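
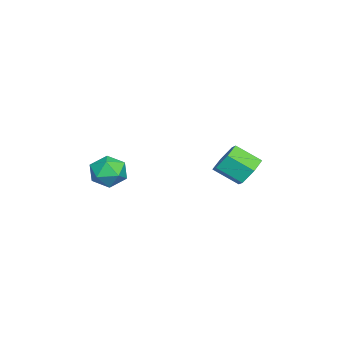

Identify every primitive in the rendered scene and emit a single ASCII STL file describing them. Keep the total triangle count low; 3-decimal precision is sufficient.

solid 
facet normal 0.038 0.831 -0.554
outer loop
vertex -1.131 3.598 -0.657
vertex -1.92 3.291 -1.171
vertex -2.043 3.84 -0.356
endloop
endfacet
facet normal 0.388 0.499 0.775
outer loop
vertex -1.131 3.598 -0.657
vertex -2.043 3.84 -0.356
vertex -1.192 2.276 0.225
endloop
endfacet
facet normal 0.388 0.499 0.775
outer loop
vertex -1.192 2.276 0.225
vertex -2.043 3.84 -0.356
vertex -2.103 2.518 0.525
endloop
endfacet
facet normal -0.038 -0.831 0.555
outer loop
vertex -1.192 2.276 0.225
vertex -2.103 2.518 0.525
vertex -1.98 1.969 -0.289
endloop
endfacet
facet normal 0.038 0.831 -0.554
outer loop
vertex -2.043 3.84 -0.356
vertex -1.92 3.291 -1.171
vertex -2.831 3.533 -0.87
endloop
endfacet
facet normal -0.604 0.461 0.650
outer loop
vertex -2.043 3.84 -0.356
vertex -2.831 3.533 -0.87
vertex -2.103 2.518 0.525
endloop
endfacet
facet normal -0.603 0.461 0.651
outer loop
vertex -2.103 2.518 0.525
vertex -2.831 3.533 -0.87
vertex -2.892 2.211 0.011
endloop
endfacet
facet normal -0.038 -0.831 0.555
outer loop
vertex -2.103 2.518 0.525
vertex -2.892 2.211 0.011
vertex -1.98 1.969 -0.289
endloop
endfacet
facet normal 0.038 0.831 -0.554
outer loop
vertex -2.831 3.533 -0.87
vertex -1.92 3.291 -1.171
vertex -2.708 2.984 -1.685
endloop
endfacet
facet normal -0.992 -0.037 -0.125
outer loop
vertex -2.831 3.533 -0.87
vertex -2.708 2.984 -1.685
vertex -2.892 2.211 0.011
endloop
endfacet
facet normal -0.992 -0.037 -0.125
outer loop
vertex -2.892 2.211 0.011
vertex -2.708 2.984 -1.685
vertex -2.769 1.662 -0.803
endloop
endfacet
facet normal -0.038 -0.831 0.555
outer loop
vertex -2.892 2.211 0.011
vertex -2.769 1.662 -0.803
vertex -1.98 1.969 -0.289
endloop
endfacet
facet normal 0.038 0.831 -0.555
outer loop
vertex -2.708 2.984 -1.685
vertex -1.92 3.291 -1.171
vertex -1.797 2.742 -1.985
endloop
endfacet
facet normal -0.388 -0.499 -0.775
outer loop
vertex -2.708 2.984 -1.685
vertex -1.797 2.742 -1.985
vertex -2.769 1.662 -0.803
endloop
endfacet
facet normal -0.388 -0.499 -0.775
outer loop
vertex -2.769 1.662 -0.803
vertex -1.797 2.742 -1.985
vertex -1.857 1.42 -1.104
endloop
endfacet
facet normal -0.038 -0.831 0.554
outer loop
vertex -2.769 1.662 -0.803
vertex -1.857 1.42 -1.104
vertex -1.98 1.969 -0.289
endloop
endfacet
facet normal 0.038 0.831 -0.555
outer loop
vertex -1.797 2.742 -1.985
vertex -1.92 3.291 -1.171
vertex -1.008 3.049 -1.471
endloop
endfacet
facet normal 0.603 -0.461 -0.651
outer loop
vertex -1.797 2.742 -1.985
vertex -1.008 3.049 -1.471
vertex -1.857 1.42 -1.104
endloop
endfacet
facet normal 0.604 -0.461 -0.650
outer loop
vertex -1.857 1.42 -1.104
vertex -1.008 3.049 -1.471
vertex -1.069 1.727 -0.59
endloop
endfacet
facet normal -0.038 -0.831 0.554
outer loop
vertex -1.857 1.42 -1.104
vertex -1.069 1.727 -0.59
vertex -1.98 1.969 -0.289
endloop
endfacet
facet normal 0.038 0.831 -0.555
outer loop
vertex -1.008 3.049 -1.471
vertex -1.92 3.291 -1.171
vertex -1.131 3.598 -0.657
endloop
endfacet
facet normal 0.991 0.037 0.125
outer loop
vertex -1.008 3.049 -1.471
vertex -1.131 3.598 -0.657
vertex -1.069 1.727 -0.59
endloop
endfacet
facet normal 0.992 0.037 0.125
outer loop
vertex -1.069 1.727 -0.59
vertex -1.131 3.598 -0.657
vertex -1.192 2.276 0.225
endloop
endfacet
facet normal -0.038 -0.831 0.554
outer loop
vertex -1.069 1.727 -0.59
vertex -1.192 2.276 0.225
vertex -1.98 1.969 -0.289
endloop
endfacet
facet normal -0.145 0.250 0.957
outer loop
vertex -0.471 -2.667 -0.348
vertex -0.846 -3.641 -0.15
vertex 0.191 -3.44 -0.046
endloop
endfacet
facet normal 0.405 0.612 0.679
outer loop
vertex -0.471 -2.667 -0.348
vertex 0.191 -3.44 -0.046
vertex 0.475 -2.77 -0.819
endloop
endfacet
facet normal 0.165 0.979 0.117
outer loop
vertex -0.471 -2.667 -0.348
vertex 0.475 -2.77 -0.819
vertex -0.388 -2.555 -1.401
endloop
endfacet
facet normal -0.533 0.845 0.048
outer loop
vertex -0.471 -2.667 -0.348
vertex -0.388 -2.555 -1.401
vertex -1.204 -3.093 -0.987
endloop
endfacet
facet normal -0.723 0.394 0.567
outer loop
vertex -0.471 -2.667 -0.348
vertex -1.204 -3.093 -0.987
vertex -0.846 -3.641 -0.15
endloop
endfacet
facet normal 0.885 0.138 0.445
outer loop
vertex 0.475 -2.77 -0.819
vertex 0.191 -3.44 -0.046
vertex 0.684 -3.807 -0.913
endloop
endfacet
facet normal -0.003 -0.447 0.895
outer loop
vertex 0.191 -3.44 -0.046
vertex -0.846 -3.641 -0.15
vertex -0.132 -4.345 -0.499
endloop
endfacet
facet normal -0.941 -0.213 0.263
outer loop
vertex -0.846 -3.641 -0.15
vertex -1.204 -3.093 -0.987
vertex -0.995 -4.13 -1.081
endloop
endfacet
facet normal -0.633 0.515 -0.578
outer loop
vertex -1.204 -3.093 -0.987
vertex -0.388 -2.555 -1.401
vertex -0.711 -3.46 -1.854
endloop
endfacet
facet normal 0.496 0.733 -0.465
outer loop
vertex -0.388 -2.555 -1.401
vertex 0.475 -2.77 -0.819
vertex 0.326 -3.259 -1.75
endloop
endfacet
facet normal 0.533 -0.845 -0.048
outer loop
vertex -0.049 -4.233 -1.552
vertex 0.684 -3.807 -0.913
vertex -0.132 -4.345 -0.499
endloop
endfacet
facet normal -0.165 -0.979 -0.117
outer loop
vertex -0.049 -4.233 -1.552
vertex -0.132 -4.345 -0.499
vertex -0.995 -4.13 -1.081
endloop
endfacet
facet normal -0.405 -0.612 -0.679
outer loop
vertex -0.049 -4.233 -1.552
vertex -0.995 -4.13 -1.081
vertex -0.711 -3.46 -1.854
endloop
endfacet
facet normal 0.145 -0.250 -0.957
outer loop
vertex -0.049 -4.233 -1.552
vertex -0.711 -3.46 -1.854
vertex 0.326 -3.259 -1.75
endloop
endfacet
facet normal 0.723 -0.394 -0.567
outer loop
vertex -0.049 -4.233 -1.552
vertex 0.326 -3.259 -1.75
vertex 0.684 -3.807 -0.913
endloop
endfacet
facet normal 0.633 -0.515 0.578
outer loop
vertex -0.132 -4.345 -0.499
vertex 0.684 -3.807 -0.913
vertex 0.191 -3.44 -0.046
endloop
endfacet
facet normal -0.496 -0.733 0.465
outer loop
vertex -0.995 -4.13 -1.081
vertex -0.132 -4.345 -0.499
vertex -0.846 -3.641 -0.15
endloop
endfacet
facet normal -0.885 -0.138 -0.445
outer loop
vertex -0.711 -3.46 -1.854
vertex -0.995 -4.13 -1.081
vertex -1.204 -3.093 -0.987
endloop
endfacet
facet normal 0.003 0.447 -0.895
outer loop
vertex 0.326 -3.259 -1.75
vertex -0.711 -3.46 -1.854
vertex -0.388 -2.555 -1.401
endloop
endfacet
facet normal 0.941 0.213 -0.263
outer loop
vertex 0.684 -3.807 -0.913
vertex 0.326 -3.259 -1.75
vertex 0.475 -2.77 -0.819
endloop
endfacet

endsolid


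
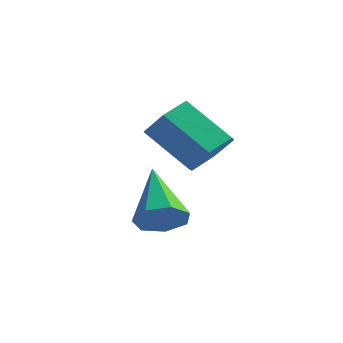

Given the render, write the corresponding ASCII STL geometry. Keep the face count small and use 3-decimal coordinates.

solid 
facet normal 0.761 0.121 -0.638
outer loop
vertex -0.585 0.788 -1.172
vertex -1.013 1.498 -1.548
vertex -0.446 1.627 -0.847
endloop
endfacet
facet normal 0.631 -0.369 0.682
outer loop
vertex -0.585 0.788 -1.172
vertex -0.446 1.627 -0.847
vertex -1.939 0.573 -0.036
endloop
endfacet
facet normal 0.631 -0.368 0.683
outer loop
vertex -1.939 0.573 -0.036
vertex -0.446 1.627 -0.847
vertex -1.801 1.412 0.288
endloop
endfacet
facet normal -0.761 -0.121 0.638
outer loop
vertex -1.939 0.573 -0.036
vertex -1.801 1.412 0.288
vertex -2.367 1.282 -0.412
endloop
endfacet
facet normal 0.761 0.121 -0.638
outer loop
vertex -0.446 1.627 -0.847
vertex -1.013 1.498 -1.548
vertex -0.874 2.337 -1.223
endloop
endfacet
facet normal 0.447 0.614 0.650
outer loop
vertex -0.446 1.627 -0.847
vertex -0.874 2.337 -1.223
vertex -1.801 1.412 0.288
endloop
endfacet
facet normal 0.447 0.615 0.650
outer loop
vertex -1.801 1.412 0.288
vertex -0.874 2.337 -1.223
vertex -2.229 2.121 -0.088
endloop
endfacet
facet normal -0.761 -0.121 0.638
outer loop
vertex -1.801 1.412 0.288
vertex -2.229 2.121 -0.088
vertex -2.367 1.282 -0.412
endloop
endfacet
facet normal 0.761 0.121 -0.638
outer loop
vertex -0.874 2.337 -1.223
vertex -1.013 1.498 -1.548
vertex -1.441 2.207 -1.924
endloop
endfacet
facet normal -0.184 0.982 -0.033
outer loop
vertex -0.874 2.337 -1.223
vertex -1.441 2.207 -1.924
vertex -2.229 2.121 -0.088
endloop
endfacet
facet normal -0.183 0.982 -0.033
outer loop
vertex -2.229 2.121 -0.088
vertex -1.441 2.207 -1.924
vertex -2.795 1.992 -0.788
endloop
endfacet
facet normal -0.761 -0.121 0.638
outer loop
vertex -2.229 2.121 -0.088
vertex -2.795 1.992 -0.788
vertex -2.367 1.282 -0.412
endloop
endfacet
facet normal 0.761 0.121 -0.638
outer loop
vertex -1.441 2.207 -1.924
vertex -1.013 1.498 -1.548
vertex -1.579 1.368 -2.248
endloop
endfacet
facet normal -0.631 0.368 -0.683
outer loop
vertex -1.441 2.207 -1.924
vertex -1.579 1.368 -2.248
vertex -2.795 1.992 -0.788
endloop
endfacet
facet normal -0.631 0.369 -0.683
outer loop
vertex -2.795 1.992 -0.788
vertex -1.579 1.368 -2.248
vertex -2.934 1.153 -1.113
endloop
endfacet
facet normal -0.761 -0.121 0.638
outer loop
vertex -2.795 1.992 -0.788
vertex -2.934 1.153 -1.113
vertex -2.367 1.282 -0.412
endloop
endfacet
facet normal 0.761 0.121 -0.638
outer loop
vertex -1.579 1.368 -2.248
vertex -1.013 1.498 -1.548
vertex -1.151 0.659 -1.872
endloop
endfacet
facet normal -0.447 -0.615 -0.650
outer loop
vertex -1.579 1.368 -2.248
vertex -1.151 0.659 -1.872
vertex -2.934 1.153 -1.113
endloop
endfacet
facet normal -0.447 -0.614 -0.651
outer loop
vertex -2.934 1.153 -1.113
vertex -1.151 0.659 -1.872
vertex -2.506 0.443 -0.737
endloop
endfacet
facet normal -0.761 -0.121 0.638
outer loop
vertex -2.934 1.153 -1.113
vertex -2.506 0.443 -0.737
vertex -2.367 1.282 -0.412
endloop
endfacet
facet normal 0.761 0.121 -0.638
outer loop
vertex -1.151 0.659 -1.872
vertex -1.013 1.498 -1.548
vertex -0.585 0.788 -1.172
endloop
endfacet
facet normal 0.184 -0.982 0.032
outer loop
vertex -1.151 0.659 -1.872
vertex -0.585 0.788 -1.172
vertex -2.506 0.443 -0.737
endloop
endfacet
facet normal 0.184 -0.982 0.033
outer loop
vertex -2.506 0.443 -0.737
vertex -0.585 0.788 -1.172
vertex -1.939 0.573 -0.036
endloop
endfacet
facet normal -0.761 -0.121 0.638
outer loop
vertex -2.506 0.443 -0.737
vertex -1.939 0.573 -0.036
vertex -2.367 1.282 -0.412
endloop
endfacet
facet normal 0.590 -0.570 -0.573
outer loop
vertex -0.82 0.262 -3.296
vertex -1.463 -0.127 -3.571
vertex -1.113 0.53 -3.864
endloop
endfacet
facet normal 0.464 0.869 0.171
outer loop
vertex -0.82 0.262 -3.296
vertex -1.113 0.53 -3.864
vertex -2.717 1.087 -2.349
endloop
endfacet
facet normal 0.589 -0.569 -0.574
outer loop
vertex -1.113 0.53 -3.864
vertex -1.463 -0.127 -3.571
vertex -1.67 0.305 -4.212
endloop
endfacet
facet normal -0.094 0.898 -0.430
outer loop
vertex -1.113 0.53 -3.864
vertex -1.67 0.305 -4.212
vertex -2.717 1.087 -2.349
endloop
endfacet
facet normal 0.589 -0.569 -0.574
outer loop
vertex -1.67 0.305 -4.212
vertex -1.463 -0.127 -3.571
vertex -2.071 -0.246 -4.077
endloop
endfacet
facet normal -0.725 0.388 -0.570
outer loop
vertex -1.67 0.305 -4.212
vertex -2.071 -0.246 -4.077
vertex -2.717 1.087 -2.349
endloop
endfacet
facet normal 0.589 -0.570 -0.573
outer loop
vertex -2.071 -0.246 -4.077
vertex -1.463 -0.127 -3.571
vertex -2.014 -0.707 -3.56
endloop
endfacet
facet normal -0.950 -0.277 -0.142
outer loop
vertex -2.071 -0.246 -4.077
vertex -2.014 -0.707 -3.56
vertex -2.717 1.087 -2.349
endloop
endfacet
facet normal 0.589 -0.570 -0.573
outer loop
vertex -2.014 -0.707 -3.56
vertex -1.463 -0.127 -3.571
vertex -1.542 -0.73 -3.052
endloop
endfacet
facet normal -0.602 -0.595 0.532
outer loop
vertex -2.014 -0.707 -3.56
vertex -1.542 -0.73 -3.052
vertex -2.717 1.087 -2.349
endloop
endfacet
facet normal 0.588 -0.570 -0.573
outer loop
vertex -1.542 -0.73 -3.052
vertex -1.463 -0.127 -3.571
vertex -1.01 -0.3 -2.934
endloop
endfacet
facet normal 0.056 -0.328 0.943
outer loop
vertex -1.542 -0.73 -3.052
vertex -1.01 -0.3 -2.934
vertex -2.717 1.087 -2.349
endloop
endfacet
facet normal 0.589 -0.569 -0.574
outer loop
vertex -1.01 -0.3 -2.934
vertex -1.463 -0.127 -3.571
vertex -0.82 0.262 -3.296
endloop
endfacet
facet normal 0.532 0.324 0.782
outer loop
vertex -1.01 -0.3 -2.934
vertex -0.82 0.262 -3.296
vertex -2.717 1.087 -2.349
endloop
endfacet

endsolid


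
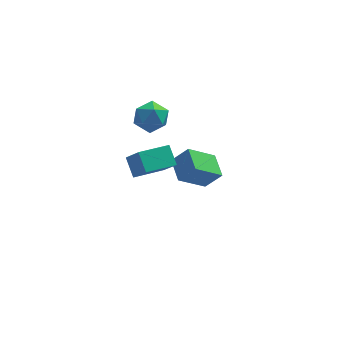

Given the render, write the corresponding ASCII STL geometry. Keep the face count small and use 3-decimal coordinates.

solid 
facet normal -0.457 -0.478 0.750
outer loop
vertex -0.098 0.59 4.254
vertex 0.142 -0.167 3.918
vertex 0.653 0.234 4.485
endloop
endfacet
facet normal -0.219 0.162 0.962
outer loop
vertex -0.098 0.59 4.254
vertex 0.653 0.234 4.485
vertex 0.606 1.081 4.332
endloop
endfacet
facet normal -0.519 0.658 0.546
outer loop
vertex -0.098 0.59 4.254
vertex 0.606 1.081 4.332
vertex 0.066 1.203 3.671
endloop
endfacet
facet normal -0.942 0.325 0.077
outer loop
vertex -0.098 0.59 4.254
vertex 0.066 1.203 3.671
vertex -0.221 0.432 3.415
endloop
endfacet
facet normal -0.904 -0.377 0.203
outer loop
vertex -0.098 0.59 4.254
vertex -0.221 0.432 3.415
vertex 0.142 -0.167 3.918
endloop
endfacet
facet normal 0.485 0.181 0.855
outer loop
vertex 0.606 1.081 4.332
vertex 0.653 0.234 4.485
vertex 1.281 0.628 4.045
endloop
endfacet
facet normal 0.102 -0.853 0.512
outer loop
vertex 0.653 0.234 4.485
vertex 0.142 -0.167 3.918
vertex 0.994 -0.143 3.789
endloop
endfacet
facet normal -0.621 -0.689 -0.373
outer loop
vertex 0.142 -0.167 3.918
vertex -0.221 0.432 3.415
vertex 0.454 -0.021 3.128
endloop
endfacet
facet normal -0.684 0.446 -0.577
outer loop
vertex -0.221 0.432 3.415
vertex 0.066 1.203 3.671
vertex 0.407 0.826 2.975
endloop
endfacet
facet normal -0.000 0.983 0.182
outer loop
vertex 0.066 1.203 3.671
vertex 0.606 1.081 4.332
vertex 0.918 1.227 3.542
endloop
endfacet
facet normal 0.942 -0.325 -0.077
outer loop
vertex 1.158 0.47 3.206
vertex 1.281 0.628 4.045
vertex 0.994 -0.143 3.789
endloop
endfacet
facet normal 0.519 -0.658 -0.546
outer loop
vertex 1.158 0.47 3.206
vertex 0.994 -0.143 3.789
vertex 0.454 -0.021 3.128
endloop
endfacet
facet normal 0.219 -0.162 -0.962
outer loop
vertex 1.158 0.47 3.206
vertex 0.454 -0.021 3.128
vertex 0.407 0.826 2.975
endloop
endfacet
facet normal 0.457 0.478 -0.750
outer loop
vertex 1.158 0.47 3.206
vertex 0.407 0.826 2.975
vertex 0.918 1.227 3.542
endloop
endfacet
facet normal 0.904 0.377 -0.203
outer loop
vertex 1.158 0.47 3.206
vertex 0.918 1.227 3.542
vertex 1.281 0.628 4.045
endloop
endfacet
facet normal 0.684 -0.446 0.577
outer loop
vertex 0.994 -0.143 3.789
vertex 1.281 0.628 4.045
vertex 0.653 0.234 4.485
endloop
endfacet
facet normal 0.000 -0.983 -0.182
outer loop
vertex 0.454 -0.021 3.128
vertex 0.994 -0.143 3.789
vertex 0.142 -0.167 3.918
endloop
endfacet
facet normal -0.485 -0.181 -0.855
outer loop
vertex 0.407 0.826 2.975
vertex 0.454 -0.021 3.128
vertex -0.221 0.432 3.415
endloop
endfacet
facet normal -0.102 0.853 -0.512
outer loop
vertex 0.918 1.227 3.542
vertex 0.407 0.826 2.975
vertex 0.066 1.203 3.671
endloop
endfacet
facet normal 0.621 0.689 0.373
outer loop
vertex 1.281 0.628 4.045
vertex 0.918 1.227 3.542
vertex 0.606 1.081 4.332
endloop
endfacet
facet normal -0.388 0.526 -0.757
outer loop
vertex -0.623 -2.161 3.514
vertex 0.663 -1.501 3.313
vertex -0.348 -2.896 2.862
endloop
endfacet
facet normal -0.881 -0.452 0.138
outer loop
vertex 0.157 -3.579 3.847
vertex -0.623 -2.161 3.514
vertex -0.348 -2.896 2.862
endloop
endfacet
facet normal -0.387 0.526 -0.758
outer loop
vertex -0.348 -2.896 2.862
vertex 0.663 -1.501 3.313
vertex 0.939 -2.236 2.662
endloop
endfacet
facet normal 0.270 -0.721 -0.638
outer loop
vertex 0.939 -2.236 2.662
vertex 0.157 -3.579 3.847
vertex -0.348 -2.896 2.862
endloop
endfacet
facet normal -0.270 0.721 0.638
outer loop
vertex -0.623 -2.161 3.514
vertex 1.168 -2.184 4.298
vertex 0.663 -1.501 3.313
endloop
endfacet
facet normal -0.881 -0.452 0.137
outer loop
vertex -0.119 -2.844 4.498
vertex -0.623 -2.161 3.514
vertex 0.157 -3.579 3.847
endloop
endfacet
facet normal -0.270 0.721 0.639
outer loop
vertex -0.119 -2.844 4.498
vertex 1.168 -2.184 4.298
vertex -0.623 -2.161 3.514
endloop
endfacet
facet normal 0.881 0.453 -0.138
outer loop
vertex 0.663 -1.501 3.313
vertex 1.168 -2.184 4.298
vertex 0.939 -2.236 2.662
endloop
endfacet
facet normal 0.270 -0.721 -0.639
outer loop
vertex 1.443 -2.919 3.646
vertex 0.157 -3.579 3.847
vertex 0.939 -2.236 2.662
endloop
endfacet
facet normal 0.881 0.452 -0.138
outer loop
vertex 0.939 -2.236 2.662
vertex 1.168 -2.184 4.298
vertex 1.443 -2.919 3.646
endloop
endfacet
facet normal 0.388 -0.525 0.757
outer loop
vertex 1.443 -2.919 3.646
vertex -0.119 -2.844 4.498
vertex 0.157 -3.579 3.847
endloop
endfacet
facet normal 0.388 -0.526 0.757
outer loop
vertex 1.168 -2.184 4.298
vertex -0.119 -2.844 4.498
vertex 1.443 -2.919 3.646
endloop
endfacet
facet normal -0.663 0.060 -0.746
outer loop
vertex 1.736 1.392 -1.654
vertex 1.486 2.596 -1.335
vertex 2.978 1.932 -2.715
endloop
endfacet
facet normal 0.197 -0.948 -0.251
outer loop
vertex 3.734 1.864 -1.865
vertex 1.736 1.392 -1.654
vertex 2.978 1.932 -2.715
endloop
endfacet
facet normal -0.664 0.059 -0.746
outer loop
vertex 2.978 1.932 -2.715
vertex 1.486 2.596 -1.335
vertex 2.727 3.135 -2.397
endloop
endfacet
facet normal 0.722 0.314 -0.617
outer loop
vertex 2.727 3.135 -2.397
vertex 3.734 1.864 -1.865
vertex 2.978 1.932 -2.715
endloop
endfacet
facet normal -0.722 -0.313 0.617
outer loop
vertex 1.736 1.392 -1.654
vertex 2.242 2.528 -0.485
vertex 1.486 2.596 -1.335
endloop
endfacet
facet normal 0.197 -0.948 -0.250
outer loop
vertex 2.493 1.325 -0.803
vertex 1.736 1.392 -1.654
vertex 3.734 1.864 -1.865
endloop
endfacet
facet normal -0.722 -0.314 0.617
outer loop
vertex 2.493 1.325 -0.803
vertex 2.242 2.528 -0.485
vertex 1.736 1.392 -1.654
endloop
endfacet
facet normal -0.197 0.948 0.251
outer loop
vertex 1.486 2.596 -1.335
vertex 2.242 2.528 -0.485
vertex 2.727 3.135 -2.397
endloop
endfacet
facet normal 0.722 0.313 -0.617
outer loop
vertex 3.484 3.068 -1.546
vertex 3.734 1.864 -1.865
vertex 2.727 3.135 -2.397
endloop
endfacet
facet normal -0.198 0.948 0.251
outer loop
vertex 2.727 3.135 -2.397
vertex 2.242 2.528 -0.485
vertex 3.484 3.068 -1.546
endloop
endfacet
facet normal 0.664 -0.060 0.745
outer loop
vertex 3.484 3.068 -1.546
vertex 2.493 1.325 -0.803
vertex 3.734 1.864 -1.865
endloop
endfacet
facet normal 0.663 -0.059 0.746
outer loop
vertex 2.242 2.528 -0.485
vertex 2.493 1.325 -0.803
vertex 3.484 3.068 -1.546
endloop
endfacet

endsolid


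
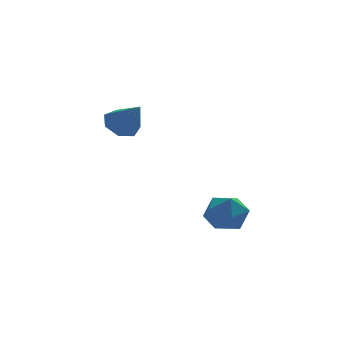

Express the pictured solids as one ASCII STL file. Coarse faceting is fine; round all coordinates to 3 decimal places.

solid 
facet normal 0.093 0.869 0.486
outer loop
vertex 3.982 -0.761 -3.377
vertex 3.473 -1.238 -2.428
vertex 4.643 -1.29 -2.558
endloop
endfacet
facet normal 0.618 0.786 0.009
outer loop
vertex 3.982 -0.761 -3.377
vertex 4.643 -1.29 -2.558
vertex 4.874 -1.458 -3.7
endloop
endfacet
facet normal 0.320 0.704 -0.634
outer loop
vertex 3.982 -0.761 -3.377
vertex 4.874 -1.458 -3.7
vertex 3.848 -1.51 -4.276
endloop
endfacet
facet normal -0.389 0.735 -0.555
outer loop
vertex 3.982 -0.761 -3.377
vertex 3.848 -1.51 -4.276
vertex 2.983 -1.374 -3.489
endloop
endfacet
facet normal -0.529 0.837 0.137
outer loop
vertex 3.982 -0.761 -3.377
vertex 2.983 -1.374 -3.489
vertex 3.473 -1.238 -2.428
endloop
endfacet
facet normal 0.968 0.185 0.169
outer loop
vertex 4.874 -1.458 -3.7
vertex 4.643 -1.29 -2.558
vertex 4.917 -2.366 -2.951
endloop
endfacet
facet normal 0.119 0.319 0.940
outer loop
vertex 4.643 -1.29 -2.558
vertex 3.473 -1.238 -2.428
vertex 4.052 -2.23 -2.164
endloop
endfacet
facet normal -0.887 0.268 0.375
outer loop
vertex 3.473 -1.238 -2.428
vertex 2.983 -1.374 -3.489
vertex 3.026 -2.282 -2.74
endloop
endfacet
facet normal -0.660 0.103 -0.744
outer loop
vertex 2.983 -1.374 -3.489
vertex 3.848 -1.51 -4.276
vertex 3.257 -2.45 -3.882
endloop
endfacet
facet normal 0.487 0.052 -0.872
outer loop
vertex 3.848 -1.51 -4.276
vertex 4.874 -1.458 -3.7
vertex 4.427 -2.502 -4.012
endloop
endfacet
facet normal 0.389 -0.735 0.555
outer loop
vertex 3.918 -2.979 -3.063
vertex 4.917 -2.366 -2.951
vertex 4.052 -2.23 -2.164
endloop
endfacet
facet normal -0.320 -0.704 0.634
outer loop
vertex 3.918 -2.979 -3.063
vertex 4.052 -2.23 -2.164
vertex 3.026 -2.282 -2.74
endloop
endfacet
facet normal -0.618 -0.786 -0.009
outer loop
vertex 3.918 -2.979 -3.063
vertex 3.026 -2.282 -2.74
vertex 3.257 -2.45 -3.882
endloop
endfacet
facet normal -0.093 -0.869 -0.486
outer loop
vertex 3.918 -2.979 -3.063
vertex 3.257 -2.45 -3.882
vertex 4.427 -2.502 -4.012
endloop
endfacet
facet normal 0.529 -0.837 -0.137
outer loop
vertex 3.918 -2.979 -3.063
vertex 4.427 -2.502 -4.012
vertex 4.917 -2.366 -2.951
endloop
endfacet
facet normal 0.660 -0.103 0.744
outer loop
vertex 4.052 -2.23 -2.164
vertex 4.917 -2.366 -2.951
vertex 4.643 -1.29 -2.558
endloop
endfacet
facet normal -0.487 -0.052 0.872
outer loop
vertex 3.026 -2.282 -2.74
vertex 4.052 -2.23 -2.164
vertex 3.473 -1.238 -2.428
endloop
endfacet
facet normal -0.968 -0.185 -0.169
outer loop
vertex 3.257 -2.45 -3.882
vertex 3.026 -2.282 -2.74
vertex 2.983 -1.374 -3.489
endloop
endfacet
facet normal -0.119 -0.319 -0.940
outer loop
vertex 4.427 -2.502 -4.012
vertex 3.257 -2.45 -3.882
vertex 3.848 -1.51 -4.276
endloop
endfacet
facet normal 0.887 -0.268 -0.375
outer loop
vertex 4.917 -2.366 -2.951
vertex 4.427 -2.502 -4.012
vertex 4.874 -1.458 -3.7
endloop
endfacet
facet normal -0.319 0.621 -0.716
outer loop
vertex 0.488 0.544 1.712
vertex -0.414 0.442 2.025
vertex 0.243 1.089 2.293
endloop
endfacet
facet normal 0.952 0.138 0.272
outer loop
vertex 0.488 0.544 1.712
vertex 0.243 1.089 2.293
vertex 0.194 -0.742 3.395
endloop
endfacet
facet normal -0.318 0.620 -0.717
outer loop
vertex 0.243 1.089 2.293
vertex -0.414 0.442 2.025
vertex -0.497 1.147 2.672
endloop
endfacet
facet normal 0.434 0.456 0.777
outer loop
vertex 0.243 1.089 2.293
vertex -0.497 1.147 2.672
vertex 0.194 -0.742 3.395
endloop
endfacet
facet normal -0.318 0.620 -0.717
outer loop
vertex -0.497 1.147 2.672
vertex -0.414 0.442 2.025
vertex -1.174 0.675 2.564
endloop
endfacet
facet normal -0.312 0.238 0.920
outer loop
vertex -0.497 1.147 2.672
vertex -1.174 0.675 2.564
vertex 0.194 -0.742 3.395
endloop
endfacet
facet normal -0.319 0.620 -0.717
outer loop
vertex -1.174 0.675 2.564
vertex -0.414 0.442 2.025
vertex -1.279 0.027 2.051
endloop
endfacet
facet normal -0.724 -0.352 0.593
outer loop
vertex -1.174 0.675 2.564
vertex -1.279 0.027 2.051
vertex 0.194 -0.742 3.395
endloop
endfacet
facet normal -0.319 0.620 -0.717
outer loop
vertex -1.279 0.027 2.051
vertex -0.414 0.442 2.025
vertex -0.733 -0.308 1.518
endloop
endfacet
facet normal -0.492 -0.869 0.042
outer loop
vertex -1.279 0.027 2.051
vertex -0.733 -0.308 1.518
vertex 0.194 -0.742 3.395
endloop
endfacet
facet normal -0.318 0.620 -0.717
outer loop
vertex -0.733 -0.308 1.518
vertex -0.414 0.442 2.025
vertex 0.053 -0.078 1.368
endloop
endfacet
facet normal 0.210 -0.925 -0.318
outer loop
vertex -0.733 -0.308 1.518
vertex 0.053 -0.078 1.368
vertex 0.194 -0.742 3.395
endloop
endfacet
facet normal -0.319 0.620 -0.717
outer loop
vertex 0.053 -0.078 1.368
vertex -0.414 0.442 2.025
vertex 0.488 0.544 1.712
endloop
endfacet
facet normal 0.852 -0.477 -0.215
outer loop
vertex 0.053 -0.078 1.368
vertex 0.488 0.544 1.712
vertex 0.194 -0.742 3.395
endloop
endfacet

endsolid


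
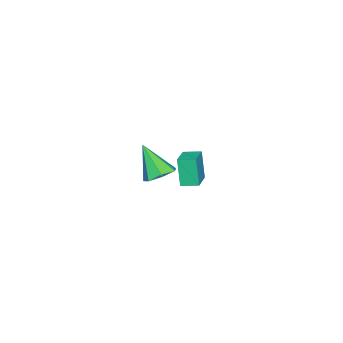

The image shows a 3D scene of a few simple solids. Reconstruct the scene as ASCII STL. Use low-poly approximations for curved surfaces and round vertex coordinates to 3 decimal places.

solid 
facet normal 0.119 0.541 -0.833
outer loop
vertex 4.211 0.079 0.003
vertex 3.719 0.791 0.395
vertex 4.655 0.631 0.425
endloop
endfacet
facet normal 0.731 -0.673 0.112
outer loop
vertex 4.211 0.079 0.003
vertex 4.655 0.631 0.425
vertex 3.461 -0.371 2.185
endloop
endfacet
facet normal 0.119 0.541 -0.833
outer loop
vertex 4.655 0.631 0.425
vertex 3.719 0.791 0.395
vertex 4.394 1.304 0.825
endloop
endfacet
facet normal 0.830 -0.010 0.558
outer loop
vertex 4.655 0.631 0.425
vertex 4.394 1.304 0.825
vertex 3.461 -0.371 2.185
endloop
endfacet
facet normal 0.120 0.541 -0.833
outer loop
vertex 4.394 1.304 0.825
vertex 3.719 0.791 0.395
vertex 3.624 1.59 0.9
endloop
endfacet
facet normal 0.270 0.512 0.816
outer loop
vertex 4.394 1.304 0.825
vertex 3.624 1.59 0.9
vertex 3.461 -0.371 2.185
endloop
endfacet
facet normal 0.120 0.541 -0.833
outer loop
vertex 3.624 1.59 0.9
vertex 3.719 0.791 0.395
vertex 2.926 1.275 0.595
endloop
endfacet
facet normal -0.526 0.496 0.691
outer loop
vertex 3.624 1.59 0.9
vertex 2.926 1.275 0.595
vertex 3.461 -0.371 2.185
endloop
endfacet
facet normal 0.120 0.540 -0.833
outer loop
vertex 2.926 1.275 0.595
vertex 3.719 0.791 0.395
vertex 2.825 0.596 0.14
endloop
endfacet
facet normal -0.960 -0.043 0.278
outer loop
vertex 2.926 1.275 0.595
vertex 2.825 0.596 0.14
vertex 3.461 -0.371 2.185
endloop
endfacet
facet normal 0.119 0.541 -0.832
outer loop
vertex 2.825 0.596 0.14
vertex 3.719 0.791 0.395
vertex 3.396 0.064 -0.124
endloop
endfacet
facet normal -0.705 -0.701 -0.112
outer loop
vertex 2.825 0.596 0.14
vertex 3.396 0.064 -0.124
vertex 3.461 -0.371 2.185
endloop
endfacet
facet normal 0.120 0.541 -0.832
outer loop
vertex 3.396 0.064 -0.124
vertex 3.719 0.791 0.395
vertex 4.211 0.079 0.003
endloop
endfacet
facet normal 0.047 -0.981 -0.186
outer loop
vertex 3.396 0.064 -0.124
vertex 4.211 0.079 0.003
vertex 3.461 -0.371 2.185
endloop
endfacet
facet normal -0.935 -0.270 -0.232
outer loop
vertex -3.934 -1.923 -2.975
vertex -4.259 -0.924 -2.829
vertex -3.592 -1.545 -4.795
endloop
endfacet
facet normal 0.307 -0.942 -0.138
outer loop
vertex -2.041 -1.096 -4.411
vertex -3.934 -1.923 -2.975
vertex -3.592 -1.545 -4.795
endloop
endfacet
facet normal -0.934 -0.270 -0.232
outer loop
vertex -3.592 -1.545 -4.795
vertex -4.259 -0.924 -2.829
vertex -3.917 -0.547 -4.649
endloop
endfacet
facet normal 0.181 0.200 -0.963
outer loop
vertex -3.917 -0.547 -4.649
vertex -2.041 -1.096 -4.411
vertex -3.592 -1.545 -4.795
endloop
endfacet
facet normal -0.181 -0.200 0.963
outer loop
vertex -3.934 -1.923 -2.975
vertex -2.708 -0.475 -2.445
vertex -4.259 -0.924 -2.829
endloop
endfacet
facet normal 0.307 -0.942 -0.137
outer loop
vertex -2.383 -1.473 -2.591
vertex -3.934 -1.923 -2.975
vertex -2.041 -1.096 -4.411
endloop
endfacet
facet normal -0.181 -0.200 0.963
outer loop
vertex -2.383 -1.473 -2.591
vertex -2.708 -0.475 -2.445
vertex -3.934 -1.923 -2.975
endloop
endfacet
facet normal -0.307 0.942 0.137
outer loop
vertex -4.259 -0.924 -2.829
vertex -2.708 -0.475 -2.445
vertex -3.917 -0.547 -4.649
endloop
endfacet
facet normal 0.181 0.199 -0.963
outer loop
vertex -2.366 -0.097 -4.265
vertex -2.041 -1.096 -4.411
vertex -3.917 -0.547 -4.649
endloop
endfacet
facet normal -0.307 0.942 0.138
outer loop
vertex -3.917 -0.547 -4.649
vertex -2.708 -0.475 -2.445
vertex -2.366 -0.097 -4.265
endloop
endfacet
facet normal 0.935 0.270 0.232
outer loop
vertex -2.366 -0.097 -4.265
vertex -2.383 -1.473 -2.591
vertex -2.041 -1.096 -4.411
endloop
endfacet
facet normal 0.934 0.270 0.232
outer loop
vertex -2.708 -0.475 -2.445
vertex -2.383 -1.473 -2.591
vertex -2.366 -0.097 -4.265
endloop
endfacet

endsolid


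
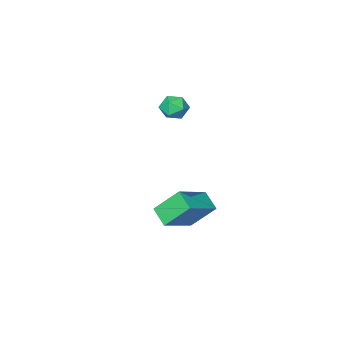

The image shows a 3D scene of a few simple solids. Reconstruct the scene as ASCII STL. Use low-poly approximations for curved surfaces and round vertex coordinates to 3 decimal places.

solid 
facet normal -0.568 0.696 0.440
outer loop
vertex -0.773 -2.914 1.947
vertex -0.479 -3.093 2.609
vertex -0.159 -2.566 2.189
endloop
endfacet
facet normal -0.410 0.883 -0.230
outer loop
vertex -0.773 -2.914 1.947
vertex -0.159 -2.566 2.189
vertex -0.211 -2.776 1.475
endloop
endfacet
facet normal -0.649 0.371 -0.664
outer loop
vertex -0.773 -2.914 1.947
vertex -0.211 -2.776 1.475
vertex -0.564 -3.433 1.453
endloop
endfacet
facet normal -0.955 -0.134 -0.264
outer loop
vertex -0.773 -2.914 1.947
vertex -0.564 -3.433 1.453
vertex -0.73 -3.629 2.154
endloop
endfacet
facet normal -0.905 0.067 0.420
outer loop
vertex -0.773 -2.914 1.947
vertex -0.73 -3.629 2.154
vertex -0.479 -3.093 2.609
endloop
endfacet
facet normal 0.302 0.908 -0.289
outer loop
vertex -0.211 -2.776 1.475
vertex -0.159 -2.566 2.189
vertex 0.43 -2.871 1.846
endloop
endfacet
facet normal 0.045 0.606 0.794
outer loop
vertex -0.159 -2.566 2.189
vertex -0.479 -3.093 2.609
vertex 0.264 -3.067 2.547
endloop
endfacet
facet normal -0.501 -0.411 0.761
outer loop
vertex -0.479 -3.093 2.609
vertex -0.73 -3.629 2.154
vertex -0.089 -3.724 2.525
endloop
endfacet
facet normal -0.582 -0.737 -0.344
outer loop
vertex -0.73 -3.629 2.154
vertex -0.564 -3.433 1.453
vertex -0.141 -3.934 1.811
endloop
endfacet
facet normal -0.086 0.079 -0.993
outer loop
vertex -0.564 -3.433 1.453
vertex -0.211 -2.776 1.475
vertex 0.179 -3.407 1.391
endloop
endfacet
facet normal 0.955 0.134 0.264
outer loop
vertex 0.473 -3.586 2.053
vertex 0.43 -2.871 1.846
vertex 0.264 -3.067 2.547
endloop
endfacet
facet normal 0.649 -0.371 0.664
outer loop
vertex 0.473 -3.586 2.053
vertex 0.264 -3.067 2.547
vertex -0.089 -3.724 2.525
endloop
endfacet
facet normal 0.410 -0.883 0.230
outer loop
vertex 0.473 -3.586 2.053
vertex -0.089 -3.724 2.525
vertex -0.141 -3.934 1.811
endloop
endfacet
facet normal 0.568 -0.696 -0.440
outer loop
vertex 0.473 -3.586 2.053
vertex -0.141 -3.934 1.811
vertex 0.179 -3.407 1.391
endloop
endfacet
facet normal 0.905 -0.067 -0.420
outer loop
vertex 0.473 -3.586 2.053
vertex 0.179 -3.407 1.391
vertex 0.43 -2.871 1.846
endloop
endfacet
facet normal 0.582 0.737 0.344
outer loop
vertex 0.264 -3.067 2.547
vertex 0.43 -2.871 1.846
vertex -0.159 -2.566 2.189
endloop
endfacet
facet normal 0.086 -0.079 0.993
outer loop
vertex -0.089 -3.724 2.525
vertex 0.264 -3.067 2.547
vertex -0.479 -3.093 2.609
endloop
endfacet
facet normal -0.302 -0.908 0.289
outer loop
vertex -0.141 -3.934 1.811
vertex -0.089 -3.724 2.525
vertex -0.73 -3.629 2.154
endloop
endfacet
facet normal -0.045 -0.606 -0.794
outer loop
vertex 0.179 -3.407 1.391
vertex -0.141 -3.934 1.811
vertex -0.564 -3.433 1.453
endloop
endfacet
facet normal 0.501 0.411 -0.761
outer loop
vertex 0.43 -2.871 1.846
vertex 0.179 -3.407 1.391
vertex -0.211 -2.776 1.475
endloop
endfacet
facet normal -0.481 0.475 0.737
outer loop
vertex -0.801 -1.725 -3.051
vertex 0.921 -1.346 -2.171
vertex -0.723 -0.78 -3.609
endloop
endfacet
facet normal -0.874 -0.192 -0.446
outer loop
vertex 0.099 -1.594 -4.869
vertex -0.801 -1.725 -3.051
vertex -0.723 -0.78 -3.609
endloop
endfacet
facet normal -0.480 0.476 0.737
outer loop
vertex -0.723 -0.78 -3.609
vertex 0.921 -1.346 -2.171
vertex 0.999 -0.402 -2.73
endloop
endfacet
facet normal 0.071 0.858 -0.508
outer loop
vertex 0.999 -0.402 -2.73
vertex 0.099 -1.594 -4.869
vertex -0.723 -0.78 -3.609
endloop
endfacet
facet normal -0.071 -0.858 0.508
outer loop
vertex -0.801 -1.725 -3.051
vertex 1.743 -2.16 -3.431
vertex 0.921 -1.346 -2.171
endloop
endfacet
facet normal -0.874 -0.192 -0.446
outer loop
vertex 0.021 -2.538 -4.31
vertex -0.801 -1.725 -3.051
vertex 0.099 -1.594 -4.869
endloop
endfacet
facet normal -0.071 -0.858 0.508
outer loop
vertex 0.021 -2.538 -4.31
vertex 1.743 -2.16 -3.431
vertex -0.801 -1.725 -3.051
endloop
endfacet
facet normal 0.874 0.192 0.446
outer loop
vertex 0.921 -1.346 -2.171
vertex 1.743 -2.16 -3.431
vertex 0.999 -0.402 -2.73
endloop
endfacet
facet normal 0.071 0.858 -0.508
outer loop
vertex 1.821 -1.215 -3.989
vertex 0.099 -1.594 -4.869
vertex 0.999 -0.402 -2.73
endloop
endfacet
facet normal 0.874 0.192 0.447
outer loop
vertex 0.999 -0.402 -2.73
vertex 1.743 -2.16 -3.431
vertex 1.821 -1.215 -3.989
endloop
endfacet
facet normal 0.481 -0.476 -0.736
outer loop
vertex 1.821 -1.215 -3.989
vertex 0.021 -2.538 -4.31
vertex 0.099 -1.594 -4.869
endloop
endfacet
facet normal 0.481 -0.475 -0.737
outer loop
vertex 1.743 -2.16 -3.431
vertex 0.021 -2.538 -4.31
vertex 1.821 -1.215 -3.989
endloop
endfacet

endsolid


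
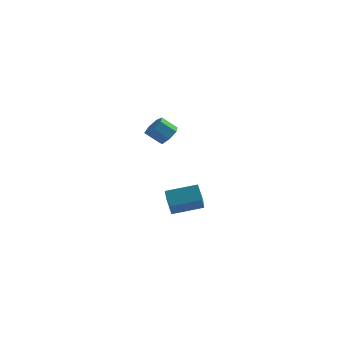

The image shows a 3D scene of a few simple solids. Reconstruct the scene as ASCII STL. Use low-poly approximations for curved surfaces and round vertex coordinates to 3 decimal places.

solid 
facet normal 0.754 0.050 -0.655
outer loop
vertex -1.594 -1.655 3.344
vertex -2.027 -1.353 2.869
vertex -1.621 -1.039 3.36
endloop
endfacet
facet normal 0.656 0.009 0.754
outer loop
vertex -1.594 -1.655 3.344
vertex -1.621 -1.039 3.36
vertex -2.4 -1.708 4.046
endloop
endfacet
facet normal 0.656 0.010 0.755
outer loop
vertex -2.4 -1.708 4.046
vertex -1.621 -1.039 3.36
vertex -2.427 -1.093 4.061
endloop
endfacet
facet normal -0.753 -0.049 0.656
outer loop
vertex -2.4 -1.708 4.046
vertex -2.427 -1.093 4.061
vertex -2.833 -1.407 3.571
endloop
endfacet
facet normal 0.754 0.050 -0.655
outer loop
vertex -1.621 -1.039 3.36
vertex -2.027 -1.353 2.869
vertex -1.954 -0.66 3.006
endloop
endfacet
facet normal 0.374 0.787 0.491
outer loop
vertex -1.621 -1.039 3.36
vertex -1.954 -0.66 3.006
vertex -2.427 -1.093 4.061
endloop
endfacet
facet normal 0.374 0.787 0.491
outer loop
vertex -2.427 -1.093 4.061
vertex -1.954 -0.66 3.006
vertex -2.76 -0.714 3.707
endloop
endfacet
facet normal -0.753 -0.049 0.656
outer loop
vertex -2.427 -1.093 4.061
vertex -2.76 -0.714 3.707
vertex -2.833 -1.407 3.571
endloop
endfacet
facet normal 0.754 0.050 -0.655
outer loop
vertex -1.954 -0.66 3.006
vertex -2.027 -1.353 2.869
vertex -2.342 -0.803 2.549
endloop
endfacet
facet normal -0.190 0.971 -0.143
outer loop
vertex -1.954 -0.66 3.006
vertex -2.342 -0.803 2.549
vertex -2.76 -0.714 3.707
endloop
endfacet
facet normal -0.190 0.971 -0.143
outer loop
vertex -2.76 -0.714 3.707
vertex -2.342 -0.803 2.549
vertex -3.148 -0.857 3.251
endloop
endfacet
facet normal -0.753 -0.049 0.656
outer loop
vertex -2.76 -0.714 3.707
vertex -3.148 -0.857 3.251
vertex -2.833 -1.407 3.571
endloop
endfacet
facet normal 0.754 0.051 -0.655
outer loop
vertex -2.342 -0.803 2.549
vertex -2.027 -1.353 2.869
vertex -2.492 -1.36 2.333
endloop
endfacet
facet normal -0.611 0.424 -0.669
outer loop
vertex -2.342 -0.803 2.549
vertex -2.492 -1.36 2.333
vertex -3.148 -0.857 3.251
endloop
endfacet
facet normal -0.610 0.425 -0.669
outer loop
vertex -3.148 -0.857 3.251
vertex -2.492 -1.36 2.333
vertex -3.299 -1.414 3.035
endloop
endfacet
facet normal -0.753 -0.050 0.656
outer loop
vertex -3.148 -0.857 3.251
vertex -3.299 -1.414 3.035
vertex -2.833 -1.407 3.571
endloop
endfacet
facet normal 0.754 0.049 -0.655
outer loop
vertex -2.492 -1.36 2.333
vertex -2.027 -1.353 2.869
vertex -2.293 -1.912 2.521
endloop
endfacet
facet normal -0.572 -0.442 -0.691
outer loop
vertex -2.492 -1.36 2.333
vertex -2.293 -1.912 2.521
vertex -3.299 -1.414 3.035
endloop
endfacet
facet normal -0.572 -0.442 -0.691
outer loop
vertex -3.299 -1.414 3.035
vertex -2.293 -1.912 2.521
vertex -3.099 -1.965 3.222
endloop
endfacet
facet normal -0.753 -0.051 0.656
outer loop
vertex -3.299 -1.414 3.035
vertex -3.099 -1.965 3.222
vertex -2.833 -1.407 3.571
endloop
endfacet
facet normal 0.754 0.049 -0.655
outer loop
vertex -2.293 -1.912 2.521
vertex -2.027 -1.353 2.869
vertex -1.893 -2.043 2.971
endloop
endfacet
facet normal -0.103 -0.976 -0.192
outer loop
vertex -2.293 -1.912 2.521
vertex -1.893 -2.043 2.971
vertex -3.099 -1.965 3.222
endloop
endfacet
facet normal -0.103 -0.976 -0.192
outer loop
vertex -3.099 -1.965 3.222
vertex -1.893 -2.043 2.971
vertex -2.699 -2.096 3.672
endloop
endfacet
facet normal -0.754 -0.051 0.655
outer loop
vertex -3.099 -1.965 3.222
vertex -2.699 -2.096 3.672
vertex -2.833 -1.407 3.571
endloop
endfacet
facet normal 0.754 0.049 -0.656
outer loop
vertex -1.893 -2.043 2.971
vertex -2.027 -1.353 2.869
vertex -1.594 -1.655 3.344
endloop
endfacet
facet normal 0.443 -0.775 0.451
outer loop
vertex -1.893 -2.043 2.971
vertex -1.594 -1.655 3.344
vertex -2.699 -2.096 3.672
endloop
endfacet
facet normal 0.443 -0.775 0.450
outer loop
vertex -2.699 -2.096 3.672
vertex -1.594 -1.655 3.344
vertex -2.4 -1.708 4.046
endloop
endfacet
facet normal -0.754 -0.051 0.655
outer loop
vertex -2.699 -2.096 3.672
vertex -2.4 -1.708 4.046
vertex -2.833 -1.407 3.571
endloop
endfacet
facet normal -0.941 -0.271 -0.204
outer loop
vertex -2.715 1.821 -2.839
vertex -2.808 3.099 -4.102
vertex -2.333 1.08 -3.616
endloop
endfacet
facet normal 0.052 -0.710 0.702
outer loop
vertex -0.592 1.581 -3.238
vertex -2.715 1.821 -2.839
vertex -2.333 1.08 -3.616
endloop
endfacet
facet normal -0.941 -0.271 -0.205
outer loop
vertex -2.333 1.08 -3.616
vertex -2.808 3.099 -4.102
vertex -2.425 2.358 -4.88
endloop
endfacet
facet normal 0.335 -0.650 -0.682
outer loop
vertex -2.425 2.358 -4.88
vertex -0.592 1.581 -3.238
vertex -2.333 1.08 -3.616
endloop
endfacet
facet normal -0.335 0.650 0.682
outer loop
vertex -2.715 1.821 -2.839
vertex -1.067 3.6 -3.724
vertex -2.808 3.099 -4.102
endloop
endfacet
facet normal 0.052 -0.710 0.702
outer loop
vertex -0.975 2.322 -2.46
vertex -2.715 1.821 -2.839
vertex -0.592 1.581 -3.238
endloop
endfacet
facet normal -0.336 0.650 0.682
outer loop
vertex -0.975 2.322 -2.46
vertex -1.067 3.6 -3.724
vertex -2.715 1.821 -2.839
endloop
endfacet
facet normal -0.052 0.710 -0.702
outer loop
vertex -2.808 3.099 -4.102
vertex -1.067 3.6 -3.724
vertex -2.425 2.358 -4.88
endloop
endfacet
facet normal 0.336 -0.650 -0.682
outer loop
vertex -0.685 2.859 -4.501
vertex -0.592 1.581 -3.238
vertex -2.425 2.358 -4.88
endloop
endfacet
facet normal -0.051 0.710 -0.702
outer loop
vertex -2.425 2.358 -4.88
vertex -1.067 3.6 -3.724
vertex -0.685 2.859 -4.501
endloop
endfacet
facet normal 0.941 0.271 0.205
outer loop
vertex -0.685 2.859 -4.501
vertex -0.975 2.322 -2.46
vertex -0.592 1.581 -3.238
endloop
endfacet
facet normal 0.941 0.270 0.205
outer loop
vertex -1.067 3.6 -3.724
vertex -0.975 2.322 -2.46
vertex -0.685 2.859 -4.501
endloop
endfacet

endsolid


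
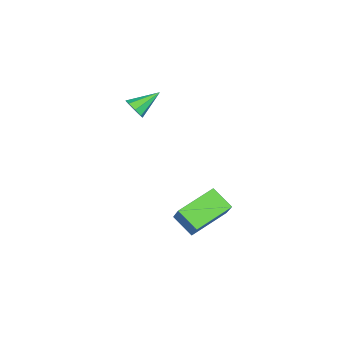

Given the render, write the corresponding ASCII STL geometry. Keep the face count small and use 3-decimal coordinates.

solid 
facet normal -0.618 -0.226 -0.753
outer loop
vertex 2.303 -1.263 -2.695
vertex 0.991 0.105 -2.028
vertex 2.863 -0.372 -3.423
endloop
endfacet
facet normal 0.653 -0.681 -0.331
outer loop
vertex 3.809 -0.025 -2.272
vertex 2.303 -1.263 -2.695
vertex 2.863 -0.372 -3.423
endloop
endfacet
facet normal -0.618 -0.227 -0.752
outer loop
vertex 2.863 -0.372 -3.423
vertex 0.991 0.105 -2.028
vertex 1.55 0.997 -2.756
endloop
endfacet
facet normal 0.437 0.696 -0.569
outer loop
vertex 1.55 0.997 -2.756
vertex 3.809 -0.025 -2.272
vertex 2.863 -0.372 -3.423
endloop
endfacet
facet normal -0.437 -0.697 0.569
outer loop
vertex 2.303 -1.263 -2.695
vertex 1.937 0.452 -0.877
vertex 0.991 0.105 -2.028
endloop
endfacet
facet normal 0.653 -0.681 -0.333
outer loop
vertex 3.25 -0.917 -1.544
vertex 2.303 -1.263 -2.695
vertex 3.809 -0.025 -2.272
endloop
endfacet
facet normal -0.437 -0.696 0.569
outer loop
vertex 3.25 -0.917 -1.544
vertex 1.937 0.452 -0.877
vertex 2.303 -1.263 -2.695
endloop
endfacet
facet normal -0.653 0.680 0.332
outer loop
vertex 0.991 0.105 -2.028
vertex 1.937 0.452 -0.877
vertex 1.55 0.997 -2.756
endloop
endfacet
facet normal 0.437 0.697 -0.569
outer loop
vertex 2.497 1.343 -1.605
vertex 3.809 -0.025 -2.272
vertex 1.55 0.997 -2.756
endloop
endfacet
facet normal -0.652 0.681 0.332
outer loop
vertex 1.55 0.997 -2.756
vertex 1.937 0.452 -0.877
vertex 2.497 1.343 -1.605
endloop
endfacet
facet normal 0.619 0.226 0.752
outer loop
vertex 2.497 1.343 -1.605
vertex 3.25 -0.917 -1.544
vertex 3.809 -0.025 -2.272
endloop
endfacet
facet normal 0.618 0.226 0.753
outer loop
vertex 1.937 0.452 -0.877
vertex 3.25 -0.917 -1.544
vertex 2.497 1.343 -1.605
endloop
endfacet
facet normal 0.482 -0.716 -0.505
outer loop
vertex -2.688 -4.03 1.227
vertex -2.96 -3.836 0.693
vertex -2.428 -3.694 0.999
endloop
endfacet
facet normal 0.474 0.213 0.854
outer loop
vertex -2.688 -4.03 1.227
vertex -2.428 -3.694 0.999
vertex -3.7 -2.744 1.467
endloop
endfacet
facet normal 0.483 -0.713 -0.508
outer loop
vertex -2.428 -3.694 0.999
vertex -2.96 -3.836 0.693
vertex -2.481 -3.44 0.592
endloop
endfacet
facet normal 0.640 0.687 0.345
outer loop
vertex -2.428 -3.694 0.999
vertex -2.481 -3.44 0.592
vertex -3.7 -2.744 1.467
endloop
endfacet
facet normal 0.484 -0.714 -0.506
outer loop
vertex -2.481 -3.44 0.592
vertex -2.96 -3.836 0.693
vertex -2.814 -3.419 0.244
endloop
endfacet
facet normal 0.330 0.907 -0.261
outer loop
vertex -2.481 -3.44 0.592
vertex -2.814 -3.419 0.244
vertex -3.7 -2.744 1.467
endloop
endfacet
facet normal 0.484 -0.714 -0.506
outer loop
vertex -2.814 -3.419 0.244
vertex -2.96 -3.836 0.693
vertex -3.233 -3.643 0.159
endloop
endfacet
facet normal -0.274 0.744 -0.609
outer loop
vertex -2.814 -3.419 0.244
vertex -3.233 -3.643 0.159
vertex -3.7 -2.744 1.467
endloop
endfacet
facet normal 0.483 -0.715 -0.505
outer loop
vertex -3.233 -3.643 0.159
vertex -2.96 -3.836 0.693
vertex -3.492 -3.979 0.387
endloop
endfacet
facet normal -0.818 0.295 -0.495
outer loop
vertex -3.233 -3.643 0.159
vertex -3.492 -3.979 0.387
vertex -3.7 -2.744 1.467
endloop
endfacet
facet normal 0.483 -0.715 -0.506
outer loop
vertex -3.492 -3.979 0.387
vertex -2.96 -3.836 0.693
vertex -3.44 -4.232 0.794
endloop
endfacet
facet normal -0.984 -0.179 0.015
outer loop
vertex -3.492 -3.979 0.387
vertex -3.44 -4.232 0.794
vertex -3.7 -2.744 1.467
endloop
endfacet
facet normal 0.483 -0.714 -0.507
outer loop
vertex -3.44 -4.232 0.794
vertex -2.96 -3.836 0.693
vertex -3.107 -4.254 1.142
endloop
endfacet
facet normal -0.675 -0.399 0.621
outer loop
vertex -3.44 -4.232 0.794
vertex -3.107 -4.254 1.142
vertex -3.7 -2.744 1.467
endloop
endfacet
facet normal 0.484 -0.714 -0.506
outer loop
vertex -3.107 -4.254 1.142
vertex -2.96 -3.836 0.693
vertex -2.688 -4.03 1.227
endloop
endfacet
facet normal -0.070 -0.236 0.969
outer loop
vertex -3.107 -4.254 1.142
vertex -2.688 -4.03 1.227
vertex -3.7 -2.744 1.467
endloop
endfacet

endsolid


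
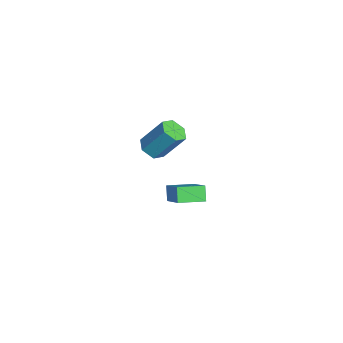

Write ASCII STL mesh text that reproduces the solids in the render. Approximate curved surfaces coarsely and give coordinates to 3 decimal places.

solid 
facet normal -0.186 -0.559 -0.808
outer loop
vertex -1.983 1.557 0.215
vertex -2.72 1.627 0.336
vertex -2.361 2.127 -0.092
endloop
endfacet
facet normal 0.844 0.332 -0.422
outer loop
vertex -1.983 1.557 0.215
vertex -2.361 2.127 -0.092
vertex -1.643 2.583 1.704
endloop
endfacet
facet normal 0.844 0.331 -0.422
outer loop
vertex -1.643 2.583 1.704
vertex -2.361 2.127 -0.092
vertex -2.02 3.154 1.397
endloop
endfacet
facet normal 0.185 0.557 0.810
outer loop
vertex -1.643 2.583 1.704
vertex -2.02 3.154 1.397
vertex -2.38 2.653 1.824
endloop
endfacet
facet normal -0.187 -0.558 -0.808
outer loop
vertex -2.361 2.127 -0.092
vertex -2.72 1.627 0.336
vertex -3.098 2.198 0.029
endloop
endfacet
facet normal -0.013 0.825 -0.566
outer loop
vertex -2.361 2.127 -0.092
vertex -3.098 2.198 0.029
vertex -2.02 3.154 1.397
endloop
endfacet
facet normal -0.014 0.825 -0.565
outer loop
vertex -2.02 3.154 1.397
vertex -3.098 2.198 0.029
vertex -2.757 3.224 1.517
endloop
endfacet
facet normal 0.185 0.557 0.810
outer loop
vertex -2.02 3.154 1.397
vertex -2.757 3.224 1.517
vertex -2.38 2.653 1.824
endloop
endfacet
facet normal -0.185 -0.557 -0.809
outer loop
vertex -3.098 2.198 0.029
vertex -2.72 1.627 0.336
vertex -3.457 1.697 0.456
endloop
endfacet
facet normal -0.858 0.493 -0.143
outer loop
vertex -3.098 2.198 0.029
vertex -3.457 1.697 0.456
vertex -2.757 3.224 1.517
endloop
endfacet
facet normal -0.858 0.493 -0.144
outer loop
vertex -2.757 3.224 1.517
vertex -3.457 1.697 0.456
vertex -3.117 2.723 1.945
endloop
endfacet
facet normal 0.186 0.558 0.809
outer loop
vertex -2.757 3.224 1.517
vertex -3.117 2.723 1.945
vertex -2.38 2.653 1.824
endloop
endfacet
facet normal -0.185 -0.557 -0.810
outer loop
vertex -3.457 1.697 0.456
vertex -2.72 1.627 0.336
vertex -3.08 1.126 0.763
endloop
endfacet
facet normal -0.844 -0.331 0.421
outer loop
vertex -3.457 1.697 0.456
vertex -3.08 1.126 0.763
vertex -3.117 2.723 1.945
endloop
endfacet
facet normal -0.844 -0.332 0.422
outer loop
vertex -3.117 2.723 1.945
vertex -3.08 1.126 0.763
vertex -2.739 2.153 2.252
endloop
endfacet
facet normal 0.186 0.559 0.808
outer loop
vertex -3.117 2.723 1.945
vertex -2.739 2.153 2.252
vertex -2.38 2.653 1.824
endloop
endfacet
facet normal -0.185 -0.557 -0.810
outer loop
vertex -3.08 1.126 0.763
vertex -2.72 1.627 0.336
vertex -2.343 1.056 0.643
endloop
endfacet
facet normal 0.014 -0.825 0.566
outer loop
vertex -3.08 1.126 0.763
vertex -2.343 1.056 0.643
vertex -2.739 2.153 2.252
endloop
endfacet
facet normal 0.013 -0.825 0.566
outer loop
vertex -2.739 2.153 2.252
vertex -2.343 1.056 0.643
vertex -2.002 2.082 2.131
endloop
endfacet
facet normal 0.187 0.558 0.808
outer loop
vertex -2.739 2.153 2.252
vertex -2.002 2.082 2.131
vertex -2.38 2.653 1.824
endloop
endfacet
facet normal -0.186 -0.558 -0.809
outer loop
vertex -2.343 1.056 0.643
vertex -2.72 1.627 0.336
vertex -1.983 1.557 0.215
endloop
endfacet
facet normal 0.858 -0.494 0.144
outer loop
vertex -2.343 1.056 0.643
vertex -1.983 1.557 0.215
vertex -2.002 2.082 2.131
endloop
endfacet
facet normal 0.858 -0.493 0.144
outer loop
vertex -2.002 2.082 2.131
vertex -1.983 1.557 0.215
vertex -1.643 2.583 1.704
endloop
endfacet
facet normal 0.185 0.557 0.809
outer loop
vertex -2.002 2.082 2.131
vertex -1.643 2.583 1.704
vertex -2.38 2.653 1.824
endloop
endfacet
facet normal -0.645 0.089 0.759
outer loop
vertex 3.807 1.462 3.399
vertex 3.802 2.752 3.244
vertex 2.263 1.301 2.106
endloop
endfacet
facet normal 0.004 -0.993 0.119
outer loop
vertex 2.798 1.228 1.476
vertex 3.807 1.462 3.399
vertex 2.263 1.301 2.106
endloop
endfacet
facet normal -0.645 0.089 0.759
outer loop
vertex 2.263 1.301 2.106
vertex 3.802 2.752 3.244
vertex 2.258 2.592 1.951
endloop
endfacet
facet normal -0.764 -0.080 -0.640
outer loop
vertex 2.258 2.592 1.951
vertex 2.798 1.228 1.476
vertex 2.263 1.301 2.106
endloop
endfacet
facet normal 0.764 0.080 0.640
outer loop
vertex 3.807 1.462 3.399
vertex 4.337 2.679 2.614
vertex 3.802 2.752 3.244
endloop
endfacet
facet normal 0.003 -0.993 0.119
outer loop
vertex 4.342 1.388 2.769
vertex 3.807 1.462 3.399
vertex 2.798 1.228 1.476
endloop
endfacet
facet normal 0.764 0.080 0.640
outer loop
vertex 4.342 1.388 2.769
vertex 4.337 2.679 2.614
vertex 3.807 1.462 3.399
endloop
endfacet
facet normal -0.004 0.993 -0.118
outer loop
vertex 3.802 2.752 3.244
vertex 4.337 2.679 2.614
vertex 2.258 2.592 1.951
endloop
endfacet
facet normal -0.764 -0.080 -0.640
outer loop
vertex 2.793 2.518 1.321
vertex 2.798 1.228 1.476
vertex 2.258 2.592 1.951
endloop
endfacet
facet normal -0.003 0.993 -0.120
outer loop
vertex 2.258 2.592 1.951
vertex 4.337 2.679 2.614
vertex 2.793 2.518 1.321
endloop
endfacet
facet normal 0.645 -0.089 -0.759
outer loop
vertex 2.793 2.518 1.321
vertex 4.342 1.388 2.769
vertex 2.798 1.228 1.476
endloop
endfacet
facet normal 0.645 -0.089 -0.759
outer loop
vertex 4.337 2.679 2.614
vertex 4.342 1.388 2.769
vertex 2.793 2.518 1.321
endloop
endfacet

endsolid


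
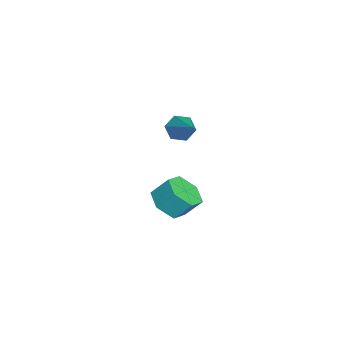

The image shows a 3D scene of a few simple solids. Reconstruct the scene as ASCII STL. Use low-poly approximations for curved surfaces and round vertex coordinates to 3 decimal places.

solid 
facet normal -0.791 -0.295 -0.537
outer loop
vertex 3.09 2.623 1.407
vertex 2.673 3.021 1.803
vertex 2.965 3.288 1.226
endloop
endfacet
facet normal 0.799 -0.013 -0.601
outer loop
vertex 3.09 2.623 1.407
vertex 2.965 3.288 1.226
vertex 4.167 3.579 2.817
endloop
endfacet
facet normal -0.791 -0.295 -0.537
outer loop
vertex 2.965 3.288 1.226
vertex 2.673 3.021 1.803
vertex 2.548 3.686 1.622
endloop
endfacet
facet normal 0.373 0.821 -0.432
outer loop
vertex 2.965 3.288 1.226
vertex 2.548 3.686 1.622
vertex 4.167 3.579 2.817
endloop
endfacet
facet normal -0.790 -0.295 -0.537
outer loop
vertex 2.548 3.686 1.622
vertex 2.673 3.021 1.803
vertex 2.255 3.42 2.199
endloop
endfacet
facet normal -0.184 0.925 0.333
outer loop
vertex 2.548 3.686 1.622
vertex 2.255 3.42 2.199
vertex 4.167 3.579 2.817
endloop
endfacet
facet normal -0.790 -0.295 -0.537
outer loop
vertex 2.255 3.42 2.199
vertex 2.673 3.021 1.803
vertex 2.38 2.755 2.381
endloop
endfacet
facet normal -0.316 0.195 0.928
outer loop
vertex 2.255 3.42 2.199
vertex 2.38 2.755 2.381
vertex 4.167 3.579 2.817
endloop
endfacet
facet normal -0.791 -0.295 -0.537
outer loop
vertex 2.38 2.755 2.381
vertex 2.673 3.021 1.803
vertex 2.798 2.357 1.984
endloop
endfacet
facet normal 0.110 -0.641 0.759
outer loop
vertex 2.38 2.755 2.381
vertex 2.798 2.357 1.984
vertex 4.167 3.579 2.817
endloop
endfacet
facet normal -0.791 -0.295 -0.536
outer loop
vertex 2.798 2.357 1.984
vertex 2.673 3.021 1.803
vertex 3.09 2.623 1.407
endloop
endfacet
facet normal 0.668 -0.744 -0.005
outer loop
vertex 2.798 2.357 1.984
vertex 3.09 2.623 1.407
vertex 4.167 3.579 2.817
endloop
endfacet
facet normal -0.059 -0.648 -0.760
outer loop
vertex 2.612 2.739 -4.03
vertex 1.714 2.441 -3.706
vertex 1.786 3.197 -4.356
endloop
endfacet
facet normal 0.560 0.609 -0.563
outer loop
vertex 2.612 2.739 -4.03
vertex 1.786 3.197 -4.356
vertex 2.684 3.516 -3.118
endloop
endfacet
facet normal 0.560 0.608 -0.563
outer loop
vertex 2.684 3.516 -3.118
vertex 1.786 3.197 -4.356
vertex 1.857 3.975 -3.445
endloop
endfacet
facet normal 0.060 0.648 0.759
outer loop
vertex 2.684 3.516 -3.118
vertex 1.857 3.975 -3.445
vertex 1.786 3.219 -2.794
endloop
endfacet
facet normal -0.060 -0.647 -0.760
outer loop
vertex 1.786 3.197 -4.356
vertex 1.714 2.441 -3.706
vertex 0.888 2.9 -4.032
endloop
endfacet
facet normal -0.436 0.701 -0.565
outer loop
vertex 1.786 3.197 -4.356
vertex 0.888 2.9 -4.032
vertex 1.857 3.975 -3.445
endloop
endfacet
facet normal -0.436 0.701 -0.564
outer loop
vertex 1.857 3.975 -3.445
vertex 0.888 2.9 -4.032
vertex 0.959 3.677 -3.121
endloop
endfacet
facet normal 0.059 0.648 0.759
outer loop
vertex 1.857 3.975 -3.445
vertex 0.959 3.677 -3.121
vertex 1.786 3.219 -2.794
endloop
endfacet
facet normal -0.060 -0.647 -0.760
outer loop
vertex 0.888 2.9 -4.032
vertex 1.714 2.441 -3.706
vertex 0.816 2.144 -3.382
endloop
endfacet
facet normal -0.996 0.093 -0.002
outer loop
vertex 0.888 2.9 -4.032
vertex 0.816 2.144 -3.382
vertex 0.959 3.677 -3.121
endloop
endfacet
facet normal -0.996 0.093 -0.001
outer loop
vertex 0.959 3.677 -3.121
vertex 0.816 2.144 -3.382
vertex 0.888 2.921 -2.47
endloop
endfacet
facet normal 0.059 0.648 0.759
outer loop
vertex 0.959 3.677 -3.121
vertex 0.888 2.921 -2.47
vertex 1.786 3.219 -2.794
endloop
endfacet
facet normal -0.060 -0.648 -0.759
outer loop
vertex 0.816 2.144 -3.382
vertex 1.714 2.441 -3.706
vertex 1.643 1.685 -3.055
endloop
endfacet
facet normal -0.560 -0.608 0.562
outer loop
vertex 0.816 2.144 -3.382
vertex 1.643 1.685 -3.055
vertex 0.888 2.921 -2.47
endloop
endfacet
facet normal -0.559 -0.608 0.563
outer loop
vertex 0.888 2.921 -2.47
vertex 1.643 1.685 -3.055
vertex 1.714 2.463 -2.144
endloop
endfacet
facet normal 0.059 0.648 0.760
outer loop
vertex 0.888 2.921 -2.47
vertex 1.714 2.463 -2.144
vertex 1.786 3.219 -2.794
endloop
endfacet
facet normal -0.059 -0.648 -0.759
outer loop
vertex 1.643 1.685 -3.055
vertex 1.714 2.441 -3.706
vertex 2.541 1.983 -3.379
endloop
endfacet
facet normal 0.436 -0.701 0.564
outer loop
vertex 1.643 1.685 -3.055
vertex 2.541 1.983 -3.379
vertex 1.714 2.463 -2.144
endloop
endfacet
facet normal 0.436 -0.701 0.564
outer loop
vertex 1.714 2.463 -2.144
vertex 2.541 1.983 -3.379
vertex 2.612 2.76 -2.468
endloop
endfacet
facet normal 0.060 0.647 0.760
outer loop
vertex 1.714 2.463 -2.144
vertex 2.612 2.76 -2.468
vertex 1.786 3.219 -2.794
endloop
endfacet
facet normal -0.059 -0.648 -0.759
outer loop
vertex 2.541 1.983 -3.379
vertex 1.714 2.441 -3.706
vertex 2.612 2.739 -4.03
endloop
endfacet
facet normal 0.996 -0.092 0.001
outer loop
vertex 2.541 1.983 -3.379
vertex 2.612 2.739 -4.03
vertex 2.612 2.76 -2.468
endloop
endfacet
facet normal 0.996 -0.094 0.001
outer loop
vertex 2.612 2.76 -2.468
vertex 2.612 2.739 -4.03
vertex 2.684 3.516 -3.118
endloop
endfacet
facet normal 0.060 0.647 0.760
outer loop
vertex 2.612 2.76 -2.468
vertex 2.684 3.516 -3.118
vertex 1.786 3.219 -2.794
endloop
endfacet

endsolid


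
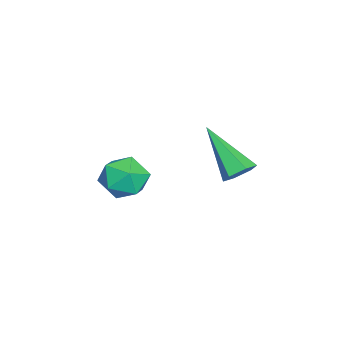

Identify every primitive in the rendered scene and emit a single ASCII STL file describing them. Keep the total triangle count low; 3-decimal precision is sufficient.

solid 
facet normal 0.464 0.591 -0.660
outer loop
vertex 2.307 4.498 1.124
vertex 1.975 4.266 0.683
vertex 1.782 4.75 0.981
endloop
endfacet
facet normal 0.019 0.522 0.852
outer loop
vertex 2.307 4.498 1.124
vertex 1.782 4.75 0.981
vertex 1.025 3.054 2.037
endloop
endfacet
facet normal 0.463 0.591 -0.660
outer loop
vertex 1.782 4.75 0.981
vertex 1.975 4.266 0.683
vertex 1.449 4.517 0.539
endloop
endfacet
facet normal -0.784 0.540 0.306
outer loop
vertex 1.782 4.75 0.981
vertex 1.449 4.517 0.539
vertex 1.025 3.054 2.037
endloop
endfacet
facet normal 0.463 0.591 -0.660
outer loop
vertex 1.449 4.517 0.539
vertex 1.975 4.266 0.683
vertex 1.642 4.033 0.241
endloop
endfacet
facet normal -0.914 -0.128 -0.384
outer loop
vertex 1.449 4.517 0.539
vertex 1.642 4.033 0.241
vertex 1.025 3.054 2.037
endloop
endfacet
facet normal 0.464 0.591 -0.661
outer loop
vertex 1.642 4.033 0.241
vertex 1.975 4.266 0.683
vertex 2.167 3.782 0.385
endloop
endfacet
facet normal -0.244 -0.814 -0.527
outer loop
vertex 1.642 4.033 0.241
vertex 2.167 3.782 0.385
vertex 1.025 3.054 2.037
endloop
endfacet
facet normal 0.464 0.591 -0.661
outer loop
vertex 2.167 3.782 0.385
vertex 1.975 4.266 0.683
vertex 2.5 4.015 0.827
endloop
endfacet
facet normal 0.556 -0.831 0.019
outer loop
vertex 2.167 3.782 0.385
vertex 2.5 4.015 0.827
vertex 1.025 3.054 2.037
endloop
endfacet
facet normal 0.464 0.591 -0.660
outer loop
vertex 2.5 4.015 0.827
vertex 1.975 4.266 0.683
vertex 2.307 4.498 1.124
endloop
endfacet
facet normal 0.687 -0.161 0.709
outer loop
vertex 2.5 4.015 0.827
vertex 2.307 4.498 1.124
vertex 1.025 3.054 2.037
endloop
endfacet
facet normal -0.535 0.822 -0.196
outer loop
vertex 0.644 0.954 -1.285
vertex 0.074 0.746 -0.6
vertex 0.811 1.264 -0.441
endloop
endfacet
facet normal 0.150 0.918 -0.367
outer loop
vertex 0.644 0.954 -1.285
vertex 0.811 1.264 -0.441
vertex 1.498 0.946 -0.955
endloop
endfacet
facet normal 0.330 0.420 -0.845
outer loop
vertex 0.644 0.954 -1.285
vertex 1.498 0.946 -0.955
vertex 1.185 0.231 -1.433
endloop
endfacet
facet normal -0.245 0.015 -0.970
outer loop
vertex 0.644 0.954 -1.285
vertex 1.185 0.231 -1.433
vertex 0.305 0.108 -1.213
endloop
endfacet
facet normal -0.779 0.264 -0.568
outer loop
vertex 0.644 0.954 -1.285
vertex 0.305 0.108 -1.213
vertex 0.074 0.746 -0.6
endloop
endfacet
facet normal 0.541 0.811 0.222
outer loop
vertex 1.498 0.946 -0.955
vertex 0.811 1.264 -0.441
vertex 1.455 0.732 -0.067
endloop
endfacet
facet normal -0.568 0.656 0.497
outer loop
vertex 0.811 1.264 -0.441
vertex 0.074 0.746 -0.6
vertex 0.575 0.609 0.153
endloop
endfacet
facet normal -0.963 -0.247 -0.106
outer loop
vertex 0.074 0.746 -0.6
vertex 0.305 0.108 -1.213
vertex 0.262 -0.106 -0.325
endloop
endfacet
facet normal -0.098 -0.649 -0.755
outer loop
vertex 0.305 0.108 -1.213
vertex 1.185 0.231 -1.433
vertex 0.949 -0.424 -0.839
endloop
endfacet
facet normal 0.833 0.005 -0.553
outer loop
vertex 1.185 0.231 -1.433
vertex 1.498 0.946 -0.955
vertex 1.686 0.094 -0.68
endloop
endfacet
facet normal 0.245 -0.015 0.970
outer loop
vertex 1.116 -0.114 0.005
vertex 1.455 0.732 -0.067
vertex 0.575 0.609 0.153
endloop
endfacet
facet normal -0.330 -0.420 0.845
outer loop
vertex 1.116 -0.114 0.005
vertex 0.575 0.609 0.153
vertex 0.262 -0.106 -0.325
endloop
endfacet
facet normal -0.150 -0.918 0.367
outer loop
vertex 1.116 -0.114 0.005
vertex 0.262 -0.106 -0.325
vertex 0.949 -0.424 -0.839
endloop
endfacet
facet normal 0.535 -0.822 0.196
outer loop
vertex 1.116 -0.114 0.005
vertex 0.949 -0.424 -0.839
vertex 1.686 0.094 -0.68
endloop
endfacet
facet normal 0.779 -0.264 0.568
outer loop
vertex 1.116 -0.114 0.005
vertex 1.686 0.094 -0.68
vertex 1.455 0.732 -0.067
endloop
endfacet
facet normal 0.098 0.649 0.755
outer loop
vertex 0.575 0.609 0.153
vertex 1.455 0.732 -0.067
vertex 0.811 1.264 -0.441
endloop
endfacet
facet normal -0.833 -0.005 0.553
outer loop
vertex 0.262 -0.106 -0.325
vertex 0.575 0.609 0.153
vertex 0.074 0.746 -0.6
endloop
endfacet
facet normal -0.541 -0.811 -0.222
outer loop
vertex 0.949 -0.424 -0.839
vertex 0.262 -0.106 -0.325
vertex 0.305 0.108 -1.213
endloop
endfacet
facet normal 0.568 -0.656 -0.497
outer loop
vertex 1.686 0.094 -0.68
vertex 0.949 -0.424 -0.839
vertex 1.185 0.231 -1.433
endloop
endfacet
facet normal 0.963 0.247 0.106
outer loop
vertex 1.455 0.732 -0.067
vertex 1.686 0.094 -0.68
vertex 1.498 0.946 -0.955
endloop
endfacet

endsolid


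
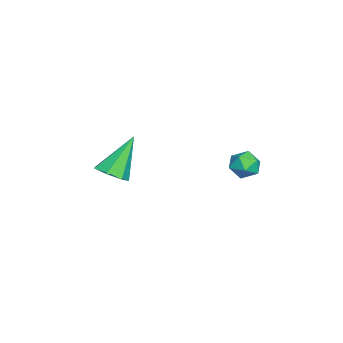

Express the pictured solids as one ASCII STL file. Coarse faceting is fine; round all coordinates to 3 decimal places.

solid 
facet normal 0.434 -0.391 -0.811
outer loop
vertex 4.061 -1.837 2.84
vertex 3.359 -1.753 2.424
vertex 3.977 -1.219 2.497
endloop
endfacet
facet normal 0.704 0.415 0.576
outer loop
vertex 4.061 -1.837 2.84
vertex 3.977 -1.219 2.497
vertex 2.421 -0.907 4.176
endloop
endfacet
facet normal 0.434 -0.392 -0.811
outer loop
vertex 3.977 -1.219 2.497
vertex 3.359 -1.753 2.424
vertex 3.428 -1.004 2.099
endloop
endfacet
facet normal 0.299 0.949 0.101
outer loop
vertex 3.977 -1.219 2.497
vertex 3.428 -1.004 2.099
vertex 2.421 -0.907 4.176
endloop
endfacet
facet normal 0.434 -0.392 -0.811
outer loop
vertex 3.428 -1.004 2.099
vertex 3.359 -1.753 2.424
vertex 2.827 -1.353 1.946
endloop
endfacet
facet normal -0.437 0.863 -0.252
outer loop
vertex 3.428 -1.004 2.099
vertex 2.827 -1.353 1.946
vertex 2.421 -0.907 4.176
endloop
endfacet
facet normal 0.435 -0.391 -0.811
outer loop
vertex 2.827 -1.353 1.946
vertex 3.359 -1.753 2.424
vertex 2.627 -2.004 2.153
endloop
endfacet
facet normal -0.950 0.223 -0.218
outer loop
vertex 2.827 -1.353 1.946
vertex 2.627 -2.004 2.153
vertex 2.421 -0.907 4.176
endloop
endfacet
facet normal 0.435 -0.393 -0.811
outer loop
vertex 2.627 -2.004 2.153
vertex 3.359 -1.753 2.424
vertex 2.978 -2.466 2.565
endloop
endfacet
facet normal -0.854 -0.489 0.178
outer loop
vertex 2.627 -2.004 2.153
vertex 2.978 -2.466 2.565
vertex 2.421 -0.907 4.176
endloop
endfacet
facet normal 0.434 -0.392 -0.811
outer loop
vertex 2.978 -2.466 2.565
vertex 3.359 -1.753 2.424
vertex 3.616 -2.391 2.87
endloop
endfacet
facet normal -0.219 -0.738 0.639
outer loop
vertex 2.978 -2.466 2.565
vertex 3.616 -2.391 2.87
vertex 2.421 -0.907 4.176
endloop
endfacet
facet normal 0.434 -0.392 -0.811
outer loop
vertex 3.616 -2.391 2.87
vertex 3.359 -1.753 2.424
vertex 4.061 -1.837 2.84
endloop
endfacet
facet normal 0.473 -0.336 0.814
outer loop
vertex 3.616 -2.391 2.87
vertex 4.061 -1.837 2.84
vertex 2.421 -0.907 4.176
endloop
endfacet
facet normal 0.089 0.993 0.078
outer loop
vertex 4.122 4.315 3.283
vertex 3.443 4.352 3.592
vertex 4.046 4.264 4.024
endloop
endfacet
facet normal 0.727 0.676 0.121
outer loop
vertex 4.122 4.315 3.283
vertex 4.046 4.264 4.024
vertex 4.523 3.815 3.666
endloop
endfacet
facet normal 0.827 0.298 -0.477
outer loop
vertex 4.122 4.315 3.283
vertex 4.523 3.815 3.666
vertex 4.215 3.625 3.013
endloop
endfacet
facet normal 0.250 0.382 -0.890
outer loop
vertex 4.122 4.315 3.283
vertex 4.215 3.625 3.013
vertex 3.548 3.957 2.968
endloop
endfacet
facet normal -0.205 0.811 -0.548
outer loop
vertex 4.122 4.315 3.283
vertex 3.548 3.957 2.968
vertex 3.443 4.352 3.592
endloop
endfacet
facet normal 0.709 0.220 0.670
outer loop
vertex 4.523 3.815 3.666
vertex 4.046 4.264 4.024
vertex 4.092 3.543 4.212
endloop
endfacet
facet normal -0.322 0.734 0.599
outer loop
vertex 4.046 4.264 4.024
vertex 3.443 4.352 3.592
vertex 3.425 3.875 4.167
endloop
endfacet
facet normal -0.799 0.439 -0.412
outer loop
vertex 3.443 4.352 3.592
vertex 3.548 3.957 2.968
vertex 3.117 3.685 3.514
endloop
endfacet
facet normal -0.062 -0.256 -0.965
outer loop
vertex 3.548 3.957 2.968
vertex 4.215 3.625 3.013
vertex 3.594 3.236 3.156
endloop
endfacet
facet normal 0.871 -0.391 -0.297
outer loop
vertex 4.215 3.625 3.013
vertex 4.523 3.815 3.666
vertex 4.197 3.148 3.588
endloop
endfacet
facet normal -0.250 -0.382 0.890
outer loop
vertex 3.518 3.185 3.897
vertex 4.092 3.543 4.212
vertex 3.425 3.875 4.167
endloop
endfacet
facet normal -0.827 -0.298 0.477
outer loop
vertex 3.518 3.185 3.897
vertex 3.425 3.875 4.167
vertex 3.117 3.685 3.514
endloop
endfacet
facet normal -0.727 -0.676 -0.121
outer loop
vertex 3.518 3.185 3.897
vertex 3.117 3.685 3.514
vertex 3.594 3.236 3.156
endloop
endfacet
facet normal -0.089 -0.993 -0.078
outer loop
vertex 3.518 3.185 3.897
vertex 3.594 3.236 3.156
vertex 4.197 3.148 3.588
endloop
endfacet
facet normal 0.205 -0.811 0.548
outer loop
vertex 3.518 3.185 3.897
vertex 4.197 3.148 3.588
vertex 4.092 3.543 4.212
endloop
endfacet
facet normal 0.062 0.256 0.965
outer loop
vertex 3.425 3.875 4.167
vertex 4.092 3.543 4.212
vertex 4.046 4.264 4.024
endloop
endfacet
facet normal -0.871 0.391 0.297
outer loop
vertex 3.117 3.685 3.514
vertex 3.425 3.875 4.167
vertex 3.443 4.352 3.592
endloop
endfacet
facet normal -0.709 -0.220 -0.670
outer loop
vertex 3.594 3.236 3.156
vertex 3.117 3.685 3.514
vertex 3.548 3.957 2.968
endloop
endfacet
facet normal 0.322 -0.734 -0.599
outer loop
vertex 4.197 3.148 3.588
vertex 3.594 3.236 3.156
vertex 4.215 3.625 3.013
endloop
endfacet
facet normal 0.799 -0.439 0.412
outer loop
vertex 4.092 3.543 4.212
vertex 4.197 3.148 3.588
vertex 4.523 3.815 3.666
endloop
endfacet

endsolid


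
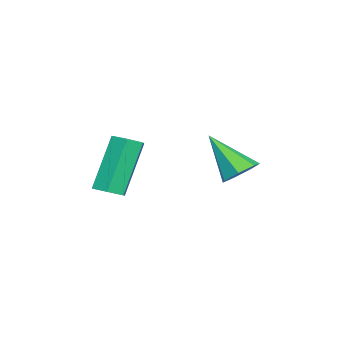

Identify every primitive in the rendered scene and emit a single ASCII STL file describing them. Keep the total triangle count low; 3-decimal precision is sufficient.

solid 
facet normal 0.424 -0.175 -0.889
outer loop
vertex -2.024 -1.975 -2.647
vertex -2.538 -2.077 -2.872
vertex -2.326 -1.548 -2.875
endloop
endfacet
facet normal 0.736 0.640 0.223
outer loop
vertex -2.024 -1.975 -2.647
vertex -2.326 -1.548 -2.875
vertex -2.928 -1.6 -0.744
endloop
endfacet
facet normal 0.735 0.640 0.223
outer loop
vertex -2.928 -1.6 -0.744
vertex -2.326 -1.548 -2.875
vertex -3.23 -1.174 -0.972
endloop
endfacet
facet normal -0.423 0.176 0.889
outer loop
vertex -2.928 -1.6 -0.744
vertex -3.23 -1.174 -0.972
vertex -3.442 -1.703 -0.968
endloop
endfacet
facet normal 0.423 -0.174 -0.889
outer loop
vertex -2.326 -1.548 -2.875
vertex -2.538 -2.077 -2.872
vertex -2.84 -1.651 -3.099
endloop
endfacet
facet normal -0.092 0.968 -0.234
outer loop
vertex -2.326 -1.548 -2.875
vertex -2.84 -1.651 -3.099
vertex -3.23 -1.174 -0.972
endloop
endfacet
facet normal -0.090 0.968 -0.234
outer loop
vertex -3.23 -1.174 -0.972
vertex -2.84 -1.651 -3.099
vertex -3.744 -1.276 -1.196
endloop
endfacet
facet normal -0.422 0.176 0.889
outer loop
vertex -3.23 -1.174 -0.972
vertex -3.744 -1.276 -1.196
vertex -3.442 -1.703 -0.968
endloop
endfacet
facet normal 0.423 -0.174 -0.889
outer loop
vertex -2.84 -1.651 -3.099
vertex -2.538 -2.077 -2.872
vertex -3.052 -2.18 -3.096
endloop
endfacet
facet normal -0.826 0.329 -0.457
outer loop
vertex -2.84 -1.651 -3.099
vertex -3.052 -2.18 -3.096
vertex -3.744 -1.276 -1.196
endloop
endfacet
facet normal -0.826 0.329 -0.457
outer loop
vertex -3.744 -1.276 -1.196
vertex -3.052 -2.18 -3.096
vertex -3.956 -1.805 -1.193
endloop
endfacet
facet normal -0.424 0.175 0.889
outer loop
vertex -3.744 -1.276 -1.196
vertex -3.956 -1.805 -1.193
vertex -3.442 -1.703 -0.968
endloop
endfacet
facet normal 0.423 -0.176 -0.889
outer loop
vertex -3.052 -2.18 -3.096
vertex -2.538 -2.077 -2.872
vertex -2.75 -2.606 -2.868
endloop
endfacet
facet normal -0.735 -0.640 -0.223
outer loop
vertex -3.052 -2.18 -3.096
vertex -2.75 -2.606 -2.868
vertex -3.956 -1.805 -1.193
endloop
endfacet
facet normal -0.735 -0.640 -0.224
outer loop
vertex -3.956 -1.805 -1.193
vertex -2.75 -2.606 -2.868
vertex -3.654 -2.232 -0.965
endloop
endfacet
facet normal -0.424 0.175 0.889
outer loop
vertex -3.956 -1.805 -1.193
vertex -3.654 -2.232 -0.965
vertex -3.442 -1.703 -0.968
endloop
endfacet
facet normal 0.422 -0.176 -0.889
outer loop
vertex -2.75 -2.606 -2.868
vertex -2.538 -2.077 -2.872
vertex -2.236 -2.504 -2.644
endloop
endfacet
facet normal 0.090 -0.968 0.233
outer loop
vertex -2.75 -2.606 -2.868
vertex -2.236 -2.504 -2.644
vertex -3.654 -2.232 -0.965
endloop
endfacet
facet normal 0.092 -0.968 0.234
outer loop
vertex -3.654 -2.232 -0.965
vertex -2.236 -2.504 -2.644
vertex -3.14 -2.129 -0.741
endloop
endfacet
facet normal -0.423 0.174 0.889
outer loop
vertex -3.654 -2.232 -0.965
vertex -3.14 -2.129 -0.741
vertex -3.442 -1.703 -0.968
endloop
endfacet
facet normal 0.424 -0.175 -0.889
outer loop
vertex -2.236 -2.504 -2.644
vertex -2.538 -2.077 -2.872
vertex -2.024 -1.975 -2.647
endloop
endfacet
facet normal 0.826 -0.329 0.457
outer loop
vertex -2.236 -2.504 -2.644
vertex -2.024 -1.975 -2.647
vertex -3.14 -2.129 -0.741
endloop
endfacet
facet normal 0.826 -0.329 0.457
outer loop
vertex -3.14 -2.129 -0.741
vertex -2.024 -1.975 -2.647
vertex -2.928 -1.6 -0.744
endloop
endfacet
facet normal -0.423 0.174 0.889
outer loop
vertex -3.14 -2.129 -0.741
vertex -2.928 -1.6 -0.744
vertex -3.442 -1.703 -0.968
endloop
endfacet
facet normal 0.228 0.619 -0.752
outer loop
vertex -2.293 1.564 -1.956
vertex -2.842 1.939 -1.814
vertex -2.211 2.003 -1.57
endloop
endfacet
facet normal 0.834 -0.444 0.328
outer loop
vertex -2.293 1.564 -1.956
vertex -2.211 2.003 -1.57
vertex -3.238 0.861 -0.506
endloop
endfacet
facet normal 0.228 0.619 -0.752
outer loop
vertex -2.211 2.003 -1.57
vertex -2.842 1.939 -1.814
vertex -2.604 2.393 -1.368
endloop
endfacet
facet normal 0.594 0.194 0.781
outer loop
vertex -2.211 2.003 -1.57
vertex -2.604 2.393 -1.368
vertex -3.238 0.861 -0.506
endloop
endfacet
facet normal 0.226 0.620 -0.752
outer loop
vertex -2.604 2.393 -1.368
vertex -2.842 1.939 -1.814
vertex -3.177 2.441 -1.501
endloop
endfacet
facet normal -0.149 0.531 0.834
outer loop
vertex -2.604 2.393 -1.368
vertex -3.177 2.441 -1.501
vertex -3.238 0.861 -0.506
endloop
endfacet
facet normal 0.227 0.620 -0.751
outer loop
vertex -3.177 2.441 -1.501
vertex -2.842 1.939 -1.814
vertex -3.498 2.111 -1.87
endloop
endfacet
facet normal -0.837 0.314 0.447
outer loop
vertex -3.177 2.441 -1.501
vertex -3.498 2.111 -1.87
vertex -3.238 0.861 -0.506
endloop
endfacet
facet normal 0.227 0.619 -0.752
outer loop
vertex -3.498 2.111 -1.87
vertex -2.842 1.939 -1.814
vertex -3.325 1.651 -2.197
endloop
endfacet
facet normal -0.951 -0.295 -0.089
outer loop
vertex -3.498 2.111 -1.87
vertex -3.325 1.651 -2.197
vertex -3.238 0.861 -0.506
endloop
endfacet
facet normal 0.227 0.619 -0.752
outer loop
vertex -3.325 1.651 -2.197
vertex -2.842 1.939 -1.814
vertex -2.789 1.408 -2.235
endloop
endfacet
facet normal -0.405 -0.836 -0.370
outer loop
vertex -3.325 1.651 -2.197
vertex -2.789 1.408 -2.235
vertex -3.238 0.861 -0.506
endloop
endfacet
facet normal 0.228 0.619 -0.752
outer loop
vertex -2.789 1.408 -2.235
vertex -2.842 1.939 -1.814
vertex -2.293 1.564 -1.956
endloop
endfacet
facet normal 0.388 -0.903 -0.185
outer loop
vertex -2.789 1.408 -2.235
vertex -2.293 1.564 -1.956
vertex -3.238 0.861 -0.506
endloop
endfacet

endsolid
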